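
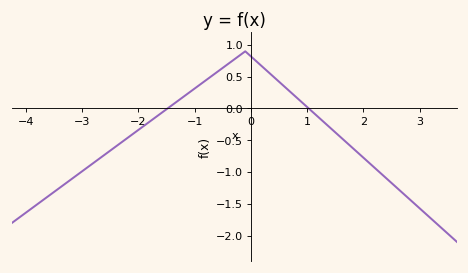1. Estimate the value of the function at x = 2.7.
-1.33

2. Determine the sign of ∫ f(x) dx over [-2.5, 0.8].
positive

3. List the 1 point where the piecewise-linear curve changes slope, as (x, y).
(-0.1, 0.9)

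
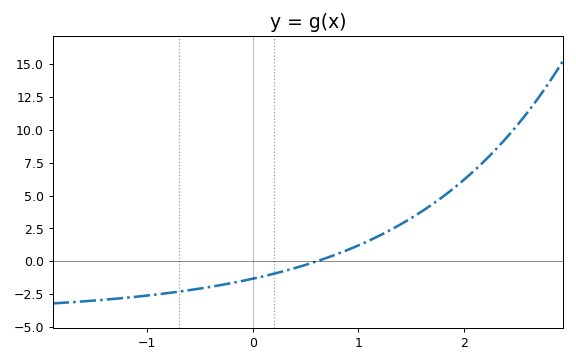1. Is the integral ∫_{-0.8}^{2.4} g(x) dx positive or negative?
positive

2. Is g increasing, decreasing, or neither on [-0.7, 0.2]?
increasing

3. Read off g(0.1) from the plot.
-1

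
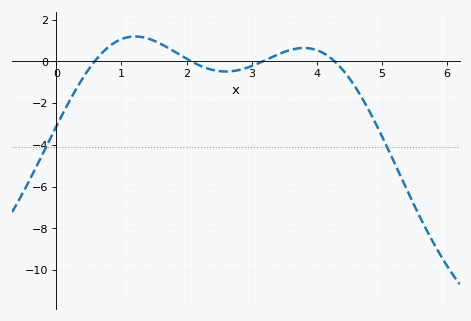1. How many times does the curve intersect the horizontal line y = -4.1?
2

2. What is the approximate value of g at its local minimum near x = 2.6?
-0.4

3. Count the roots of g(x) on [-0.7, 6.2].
4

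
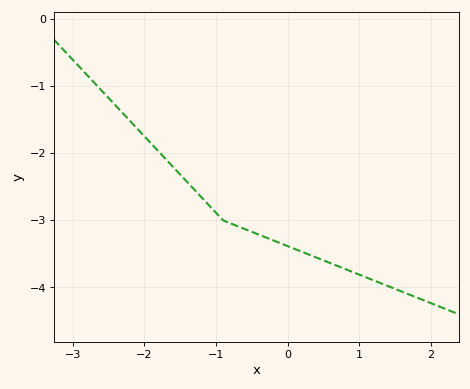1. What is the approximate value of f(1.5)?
-4.02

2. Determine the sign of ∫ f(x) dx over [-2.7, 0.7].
negative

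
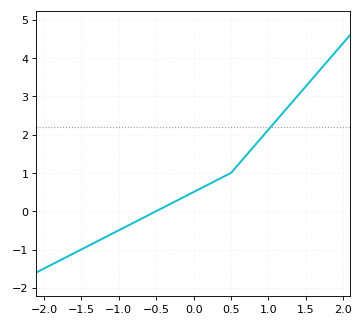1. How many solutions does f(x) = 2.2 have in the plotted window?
1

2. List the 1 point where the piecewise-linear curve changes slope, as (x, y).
(0.5, 1)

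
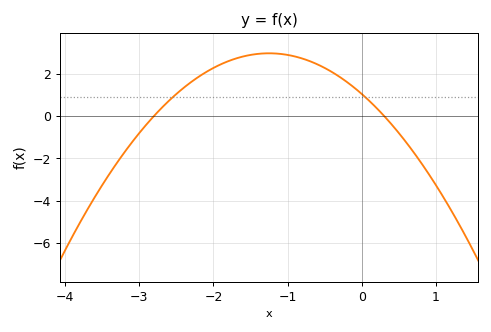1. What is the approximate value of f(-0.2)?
1.6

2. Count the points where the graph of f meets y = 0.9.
2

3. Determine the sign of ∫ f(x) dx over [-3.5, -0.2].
positive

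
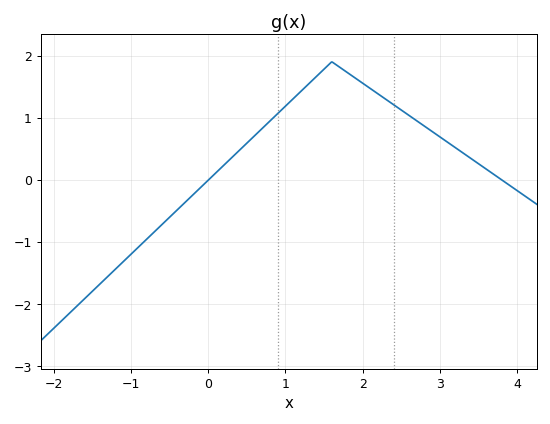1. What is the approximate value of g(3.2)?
0.514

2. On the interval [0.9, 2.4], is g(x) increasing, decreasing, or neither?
neither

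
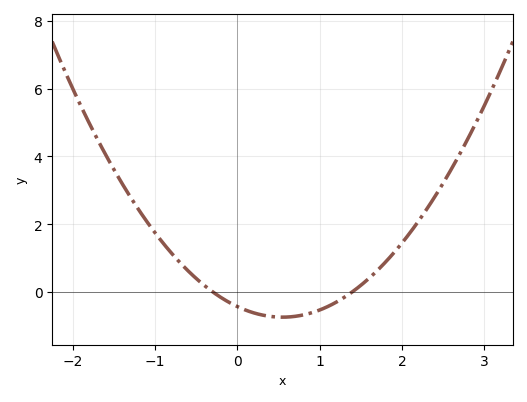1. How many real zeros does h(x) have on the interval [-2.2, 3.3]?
2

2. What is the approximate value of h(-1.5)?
3.62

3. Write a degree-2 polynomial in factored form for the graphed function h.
y = 1.04(x + 0.3)(x - 1.4)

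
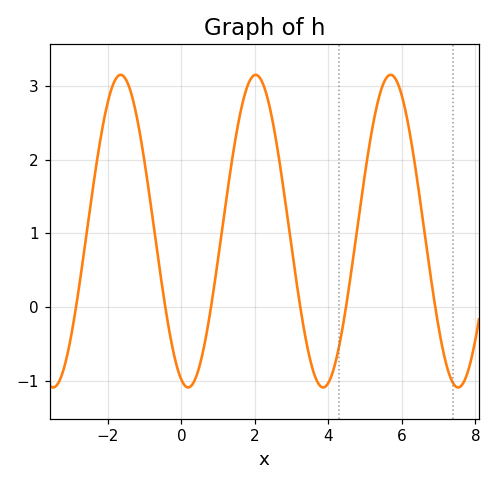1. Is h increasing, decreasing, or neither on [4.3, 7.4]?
neither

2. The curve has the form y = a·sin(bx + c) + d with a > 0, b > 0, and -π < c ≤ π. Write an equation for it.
y = 2.12sin(1.71x - 1.88) + 1.03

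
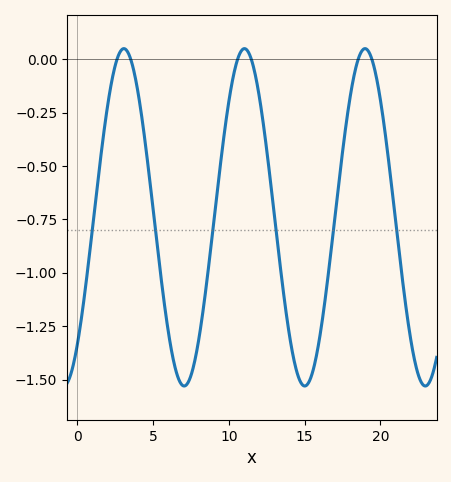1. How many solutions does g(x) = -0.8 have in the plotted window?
6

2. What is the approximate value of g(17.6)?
-0.38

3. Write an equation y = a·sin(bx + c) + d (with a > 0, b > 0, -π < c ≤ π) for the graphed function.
y = 0.79sin(0.79x - 0.86) - 0.74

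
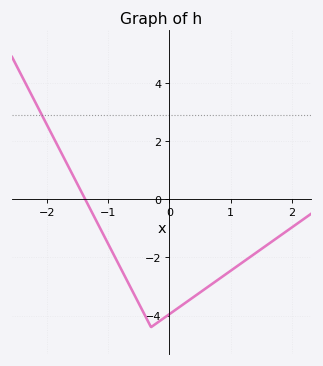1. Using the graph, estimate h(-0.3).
-4.4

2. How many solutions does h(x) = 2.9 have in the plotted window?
1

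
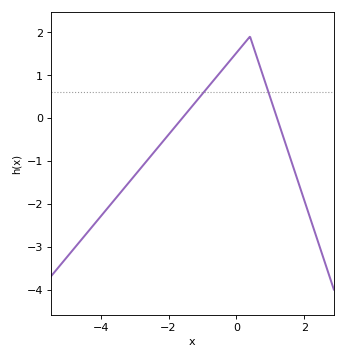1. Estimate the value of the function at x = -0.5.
1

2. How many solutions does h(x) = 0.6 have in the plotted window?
2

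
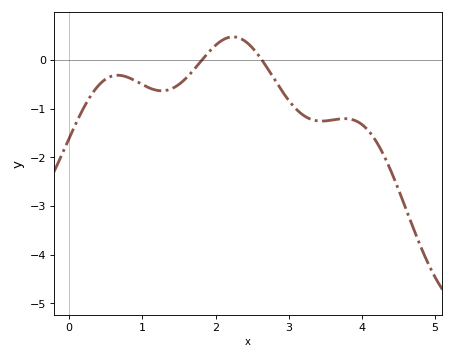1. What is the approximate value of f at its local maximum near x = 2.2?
0.475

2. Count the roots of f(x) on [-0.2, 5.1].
2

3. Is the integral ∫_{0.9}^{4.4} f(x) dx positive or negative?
negative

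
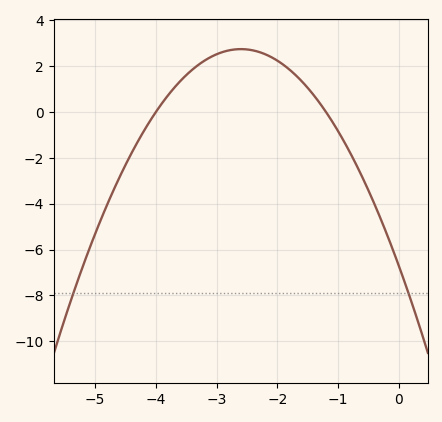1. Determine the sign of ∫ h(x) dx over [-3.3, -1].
positive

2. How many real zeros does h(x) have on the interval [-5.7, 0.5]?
2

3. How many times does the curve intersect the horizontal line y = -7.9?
2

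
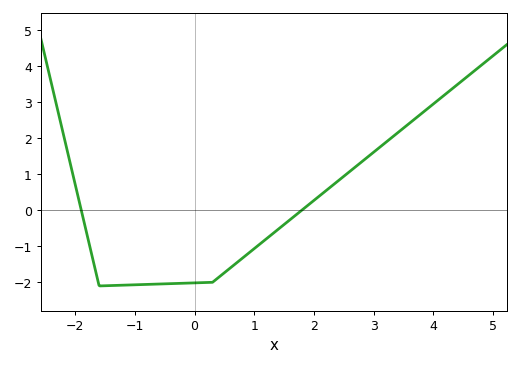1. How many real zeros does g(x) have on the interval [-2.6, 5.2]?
2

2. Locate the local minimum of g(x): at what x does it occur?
-1.6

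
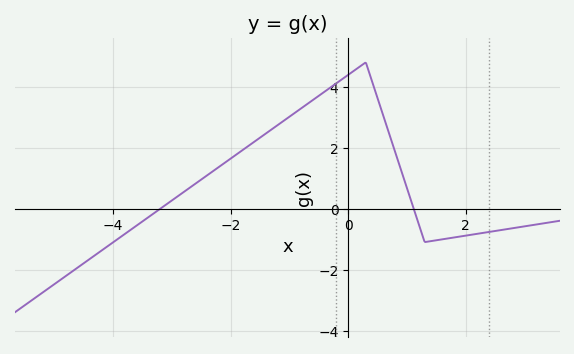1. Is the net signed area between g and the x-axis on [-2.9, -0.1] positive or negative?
positive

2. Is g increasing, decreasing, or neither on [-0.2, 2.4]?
neither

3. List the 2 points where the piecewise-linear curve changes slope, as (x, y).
(0.3, 4.8); (1.3, -1.1)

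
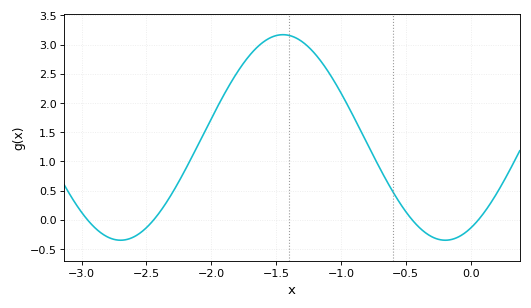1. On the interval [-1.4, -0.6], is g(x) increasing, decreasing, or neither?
decreasing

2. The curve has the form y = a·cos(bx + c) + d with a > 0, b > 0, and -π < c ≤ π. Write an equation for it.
y = 1.76cos(2.51x - 2.65) + 1.41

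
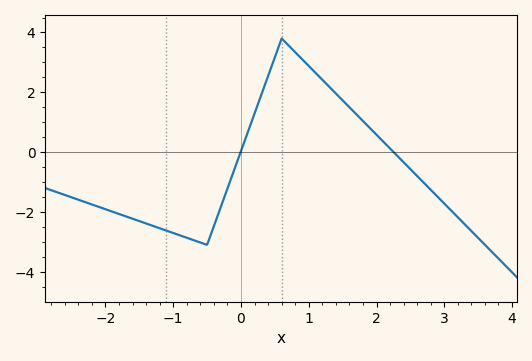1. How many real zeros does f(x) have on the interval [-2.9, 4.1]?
2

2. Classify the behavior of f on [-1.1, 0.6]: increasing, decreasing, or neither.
neither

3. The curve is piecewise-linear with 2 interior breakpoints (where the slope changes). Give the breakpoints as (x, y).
(-0.5, -3.1); (0.6, 3.8)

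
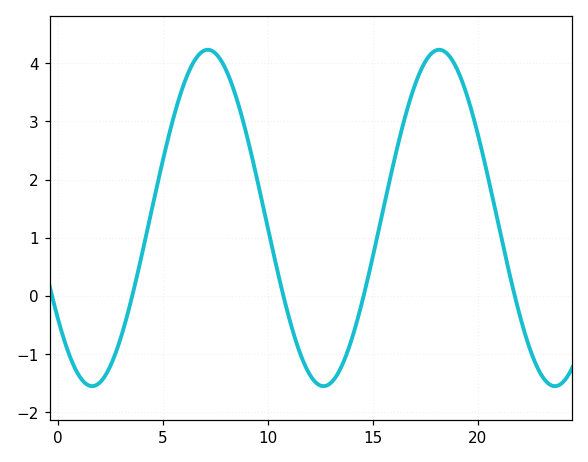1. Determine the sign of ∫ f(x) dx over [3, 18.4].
positive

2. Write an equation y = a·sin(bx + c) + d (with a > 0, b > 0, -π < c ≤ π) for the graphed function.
y = 2.89sin(0.57x - 2.5) + 1.34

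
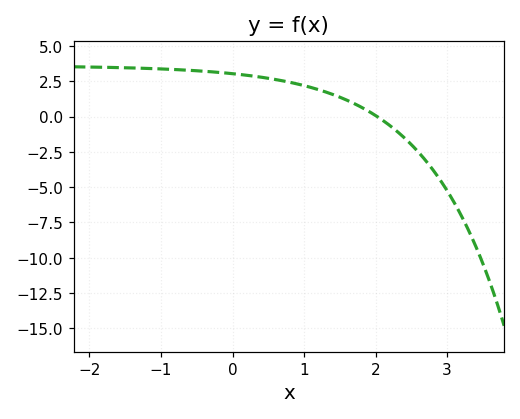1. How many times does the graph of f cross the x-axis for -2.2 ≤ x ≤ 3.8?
1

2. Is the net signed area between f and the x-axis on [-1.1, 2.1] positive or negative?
positive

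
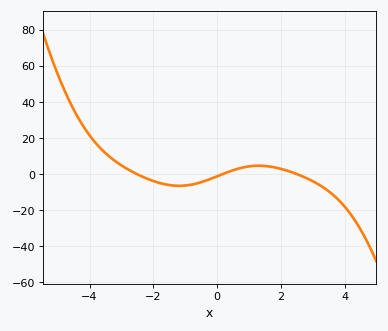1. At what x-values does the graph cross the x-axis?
-2.6, 0.2, 2.4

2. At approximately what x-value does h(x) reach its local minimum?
-1.2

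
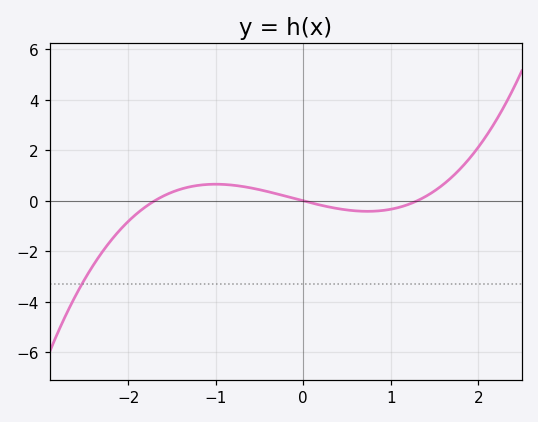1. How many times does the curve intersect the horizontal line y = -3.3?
1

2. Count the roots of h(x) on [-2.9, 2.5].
3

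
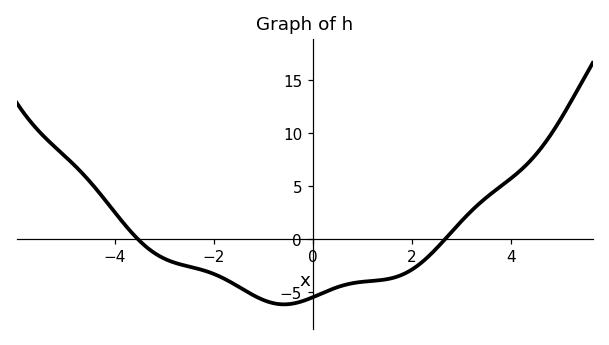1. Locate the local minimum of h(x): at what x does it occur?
-0.6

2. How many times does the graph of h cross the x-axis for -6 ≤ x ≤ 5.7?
2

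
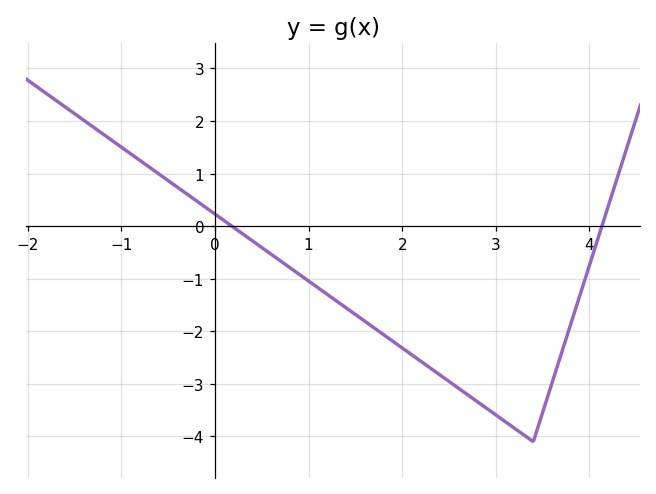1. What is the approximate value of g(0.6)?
-0.534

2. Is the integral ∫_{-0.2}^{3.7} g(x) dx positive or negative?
negative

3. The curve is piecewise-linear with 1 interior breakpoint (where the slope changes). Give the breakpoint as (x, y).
(3.4, -4.1)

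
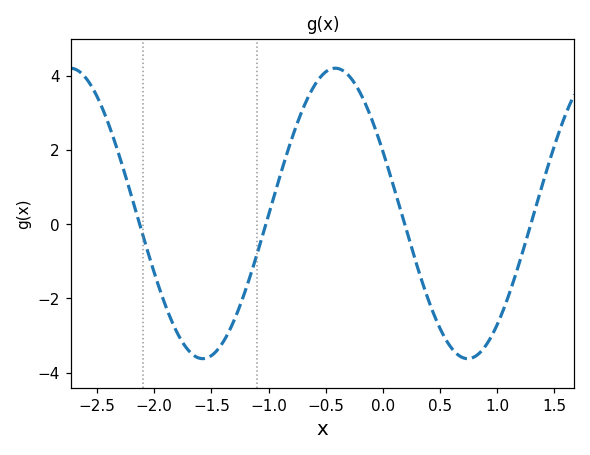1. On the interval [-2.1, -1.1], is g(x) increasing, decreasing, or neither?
neither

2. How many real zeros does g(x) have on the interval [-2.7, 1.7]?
4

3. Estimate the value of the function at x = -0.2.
3.6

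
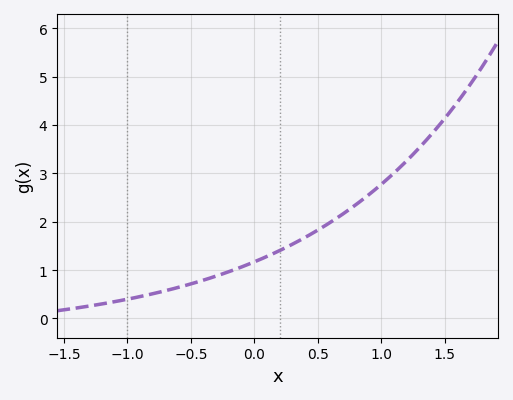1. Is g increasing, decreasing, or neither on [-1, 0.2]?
increasing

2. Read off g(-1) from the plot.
0.398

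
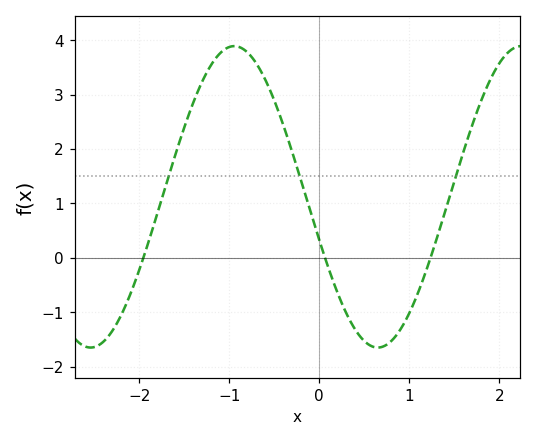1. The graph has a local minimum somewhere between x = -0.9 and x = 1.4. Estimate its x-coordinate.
0.6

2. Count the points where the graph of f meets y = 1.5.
3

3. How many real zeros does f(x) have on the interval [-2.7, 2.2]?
3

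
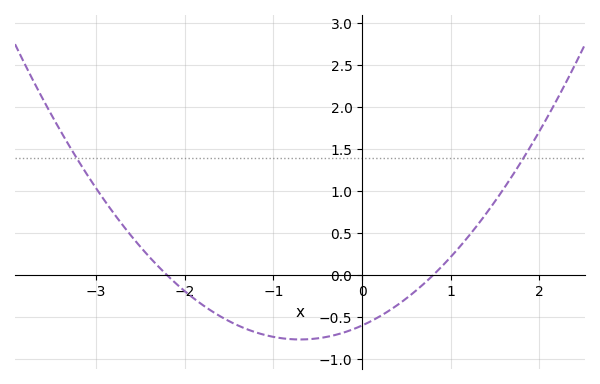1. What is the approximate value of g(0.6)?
-0.19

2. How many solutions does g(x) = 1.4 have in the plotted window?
2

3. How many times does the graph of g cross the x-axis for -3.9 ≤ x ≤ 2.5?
2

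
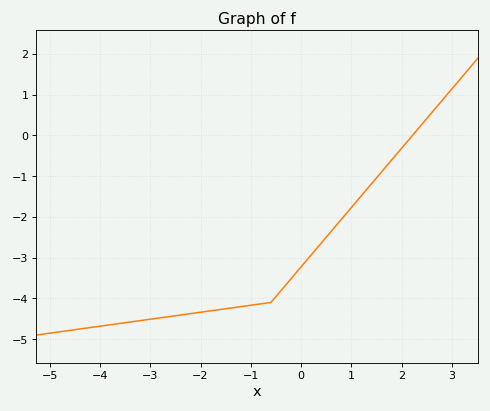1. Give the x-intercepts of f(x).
2.22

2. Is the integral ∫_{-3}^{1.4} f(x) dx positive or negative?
negative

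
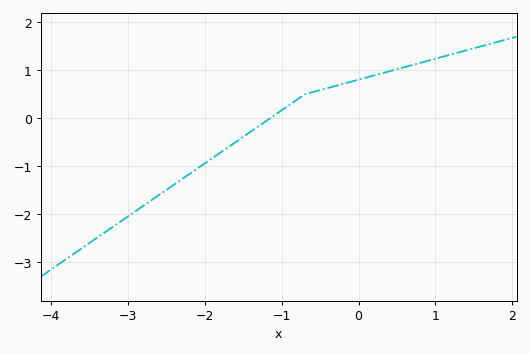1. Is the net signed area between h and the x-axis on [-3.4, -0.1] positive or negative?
negative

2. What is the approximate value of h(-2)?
-0.9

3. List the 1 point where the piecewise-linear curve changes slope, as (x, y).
(-0.7, 0.5)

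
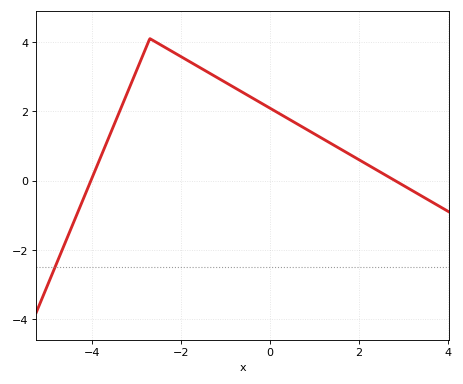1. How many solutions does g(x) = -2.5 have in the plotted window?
1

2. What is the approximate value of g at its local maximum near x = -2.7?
4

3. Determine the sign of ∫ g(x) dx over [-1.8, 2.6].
positive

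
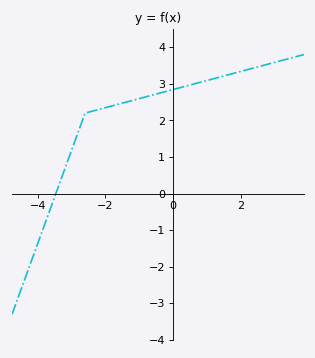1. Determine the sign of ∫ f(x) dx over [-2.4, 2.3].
positive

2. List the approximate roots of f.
-3.4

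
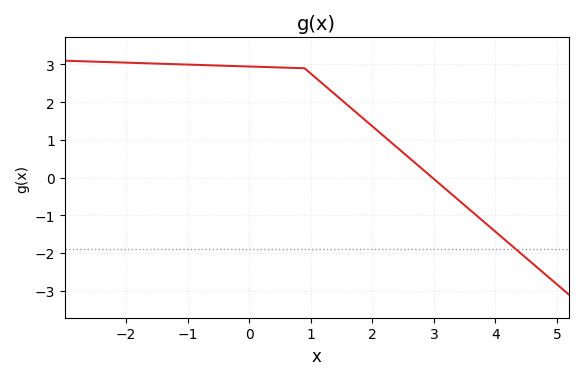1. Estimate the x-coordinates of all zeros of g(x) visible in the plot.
2.97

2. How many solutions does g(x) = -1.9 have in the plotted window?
1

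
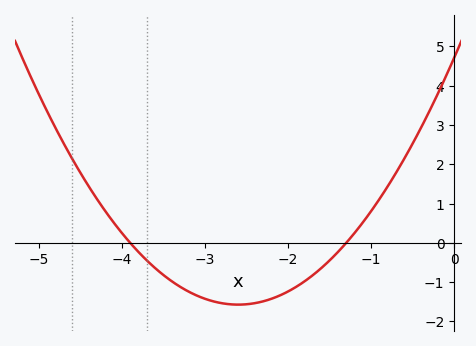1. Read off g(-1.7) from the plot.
-0.818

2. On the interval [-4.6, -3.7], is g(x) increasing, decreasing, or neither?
decreasing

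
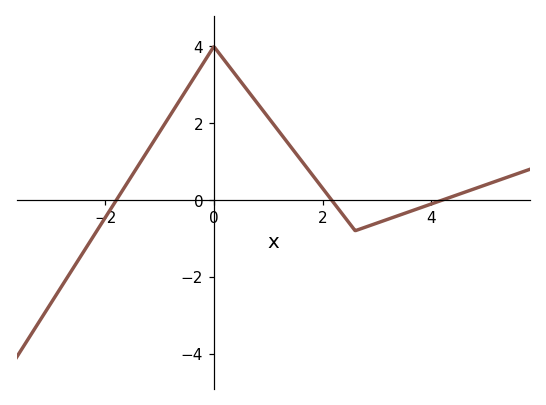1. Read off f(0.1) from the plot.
3.8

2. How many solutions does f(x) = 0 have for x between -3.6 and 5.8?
3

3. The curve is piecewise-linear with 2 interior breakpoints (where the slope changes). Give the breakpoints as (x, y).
(0, 4); (2.6, -0.8)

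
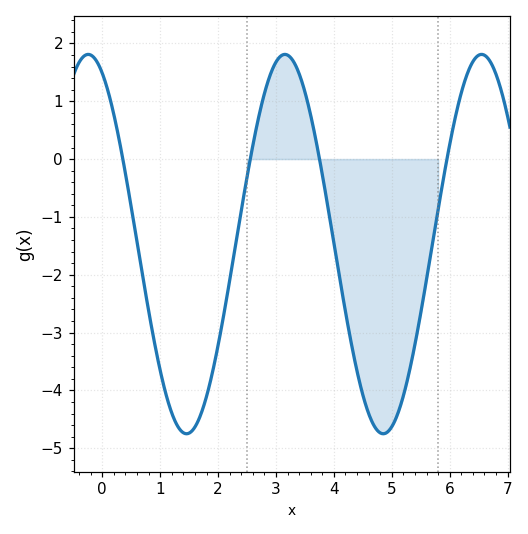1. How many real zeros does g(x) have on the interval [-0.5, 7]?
4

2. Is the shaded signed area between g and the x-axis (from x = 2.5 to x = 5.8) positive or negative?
negative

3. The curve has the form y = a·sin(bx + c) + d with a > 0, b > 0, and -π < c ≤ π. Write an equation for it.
y = 3.28sin(1.9x + 2) - 1.47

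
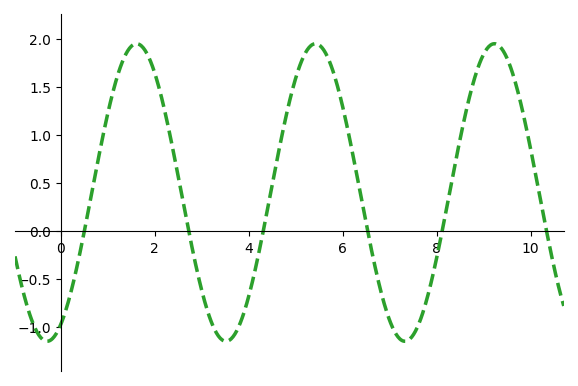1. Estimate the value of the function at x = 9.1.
1.92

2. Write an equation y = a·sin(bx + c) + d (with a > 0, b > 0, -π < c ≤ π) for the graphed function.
y = 1.55sin(1.65x - 1.09) + 0.4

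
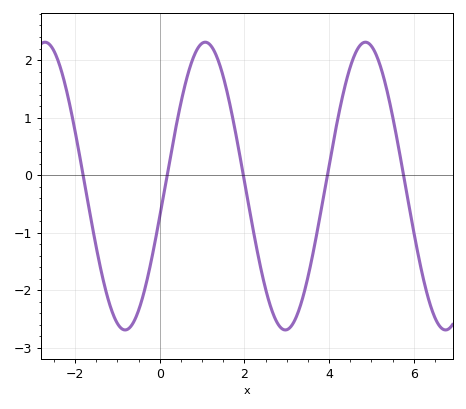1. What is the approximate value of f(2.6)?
-2.2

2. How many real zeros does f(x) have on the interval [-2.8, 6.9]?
5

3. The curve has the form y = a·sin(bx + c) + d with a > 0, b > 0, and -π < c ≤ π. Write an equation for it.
y = 2.5sin(1.7x - 0.21) - 0.19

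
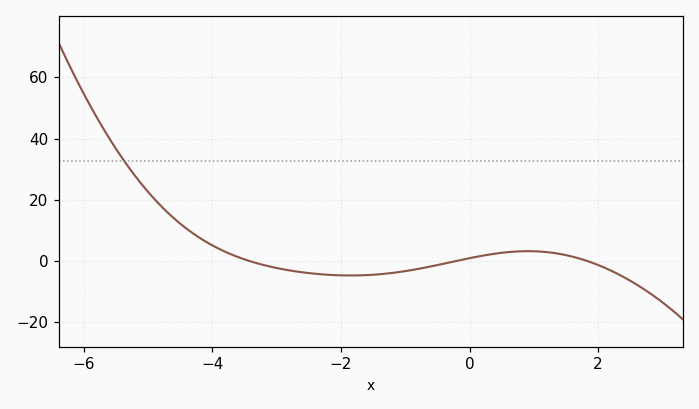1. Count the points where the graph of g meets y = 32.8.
1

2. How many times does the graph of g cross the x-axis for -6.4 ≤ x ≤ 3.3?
3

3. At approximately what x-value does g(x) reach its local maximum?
1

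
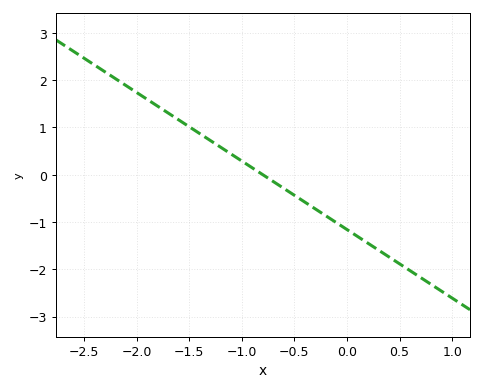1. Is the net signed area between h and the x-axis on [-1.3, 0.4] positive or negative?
negative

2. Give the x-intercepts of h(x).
-0.8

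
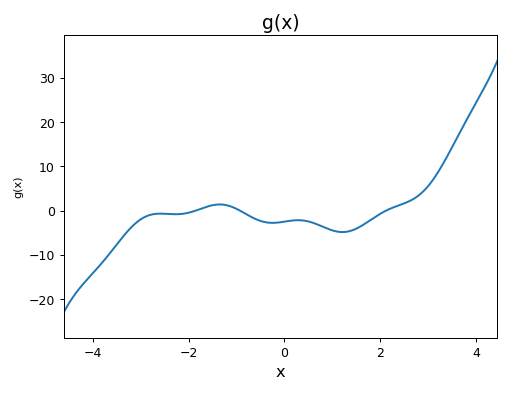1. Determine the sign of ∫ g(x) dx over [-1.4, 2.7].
negative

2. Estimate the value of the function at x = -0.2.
-2.76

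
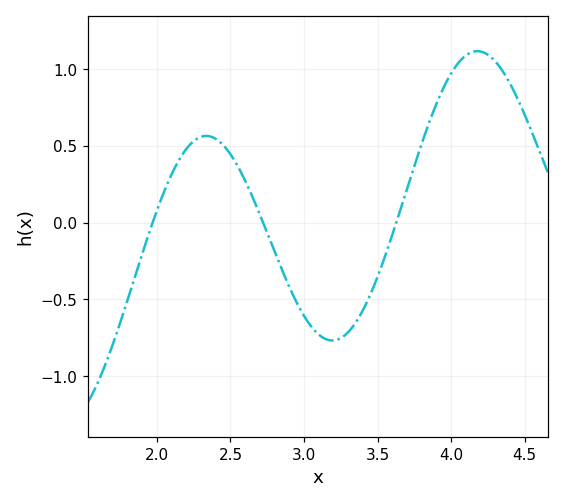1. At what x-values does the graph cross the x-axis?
1.97, 2.72, 3.63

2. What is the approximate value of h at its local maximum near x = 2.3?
0.566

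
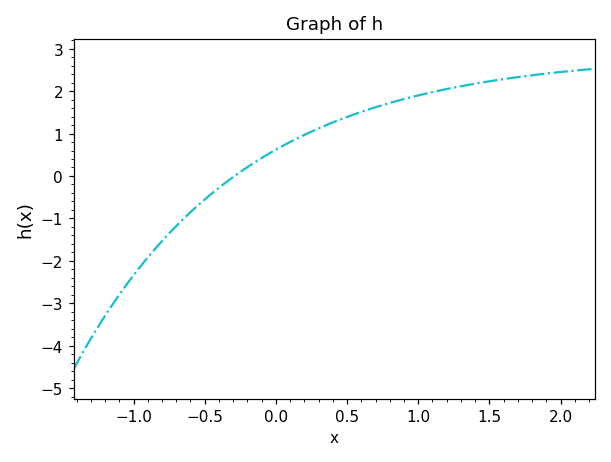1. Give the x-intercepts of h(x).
-0.3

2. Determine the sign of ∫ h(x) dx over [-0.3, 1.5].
positive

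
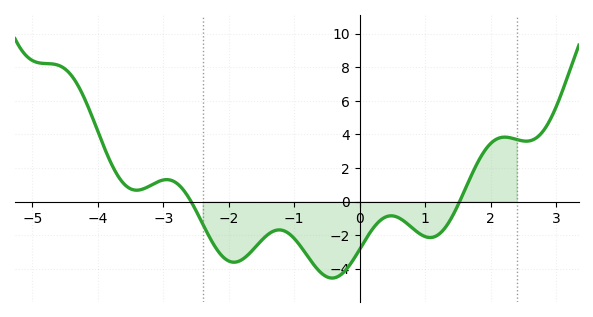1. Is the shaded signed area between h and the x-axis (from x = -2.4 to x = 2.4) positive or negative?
negative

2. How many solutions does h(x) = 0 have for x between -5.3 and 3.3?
2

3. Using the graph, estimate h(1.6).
0.6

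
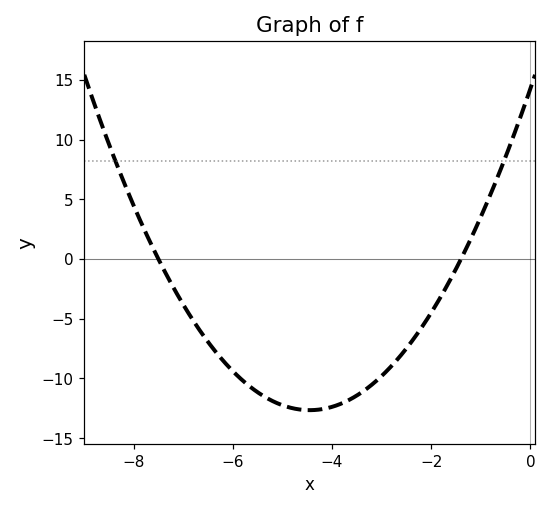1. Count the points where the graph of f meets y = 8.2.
2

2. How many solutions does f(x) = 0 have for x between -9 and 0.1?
2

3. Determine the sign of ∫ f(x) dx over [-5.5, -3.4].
negative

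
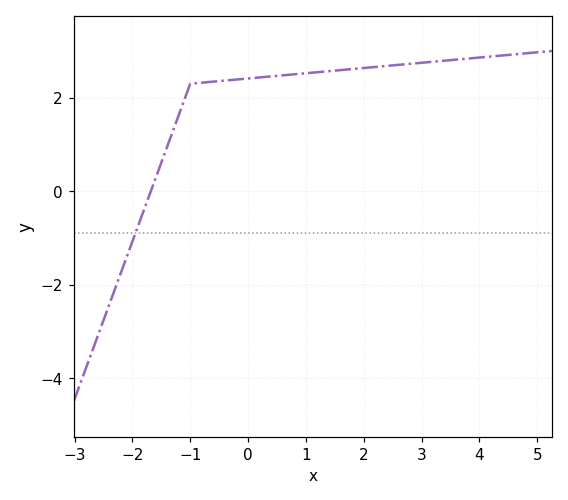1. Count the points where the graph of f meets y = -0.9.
1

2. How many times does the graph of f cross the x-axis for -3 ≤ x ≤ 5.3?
1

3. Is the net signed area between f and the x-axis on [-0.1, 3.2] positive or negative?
positive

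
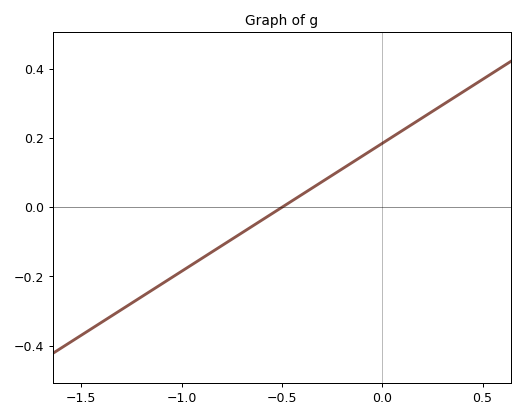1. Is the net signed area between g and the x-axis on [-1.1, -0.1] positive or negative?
negative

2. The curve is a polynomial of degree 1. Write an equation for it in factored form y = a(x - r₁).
y = 0.37(x + 0.5)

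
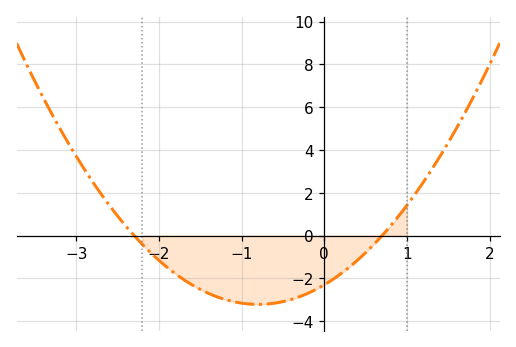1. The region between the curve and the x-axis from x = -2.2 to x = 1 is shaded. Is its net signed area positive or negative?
negative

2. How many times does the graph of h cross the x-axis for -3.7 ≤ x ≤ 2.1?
2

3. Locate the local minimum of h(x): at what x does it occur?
-0.8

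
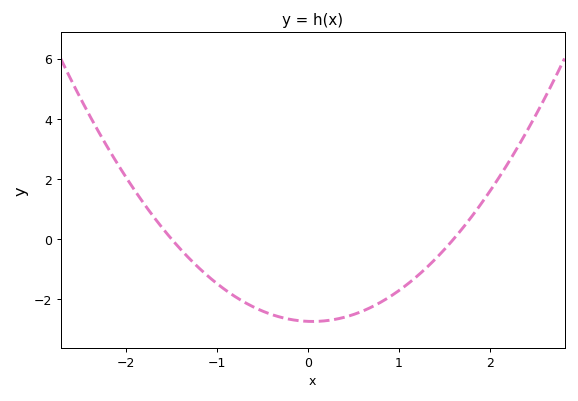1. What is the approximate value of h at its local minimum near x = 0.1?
-2.74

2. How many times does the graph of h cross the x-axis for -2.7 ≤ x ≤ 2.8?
2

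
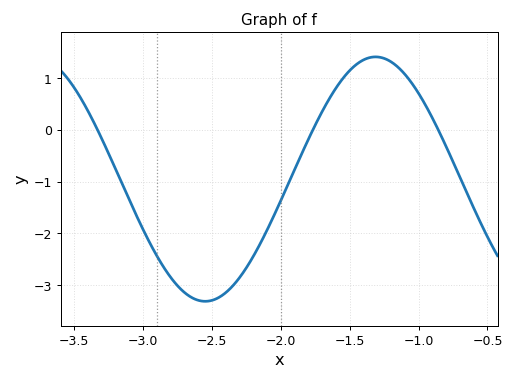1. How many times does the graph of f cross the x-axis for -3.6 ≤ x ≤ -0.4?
3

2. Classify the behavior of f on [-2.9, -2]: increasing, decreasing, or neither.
neither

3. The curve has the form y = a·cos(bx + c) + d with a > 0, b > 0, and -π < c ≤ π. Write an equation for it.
y = 2.36cos(2.54x - 2.95) - 0.95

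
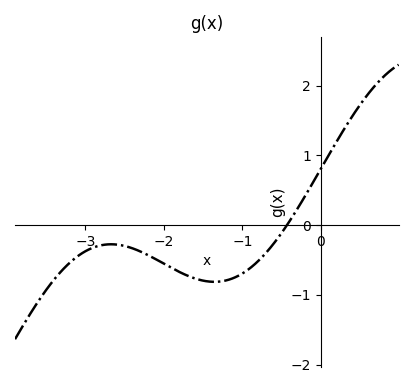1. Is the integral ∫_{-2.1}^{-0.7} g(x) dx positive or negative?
negative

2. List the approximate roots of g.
-0.43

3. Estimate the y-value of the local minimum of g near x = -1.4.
-0.814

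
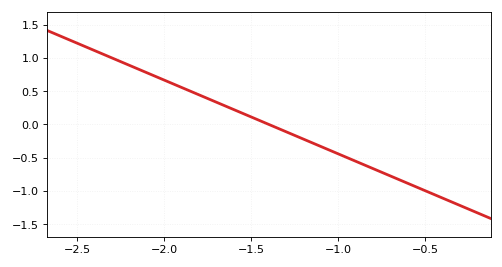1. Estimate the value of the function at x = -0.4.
-1.11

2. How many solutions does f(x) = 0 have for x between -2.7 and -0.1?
1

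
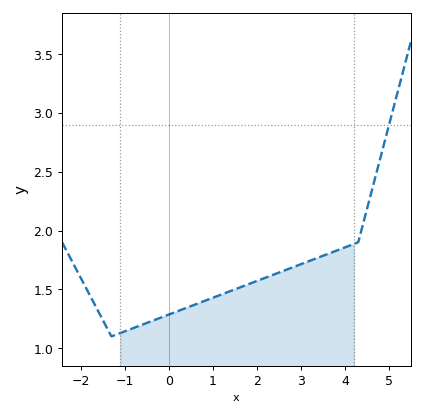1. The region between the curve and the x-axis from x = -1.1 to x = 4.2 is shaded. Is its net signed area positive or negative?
positive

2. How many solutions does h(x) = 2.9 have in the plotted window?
1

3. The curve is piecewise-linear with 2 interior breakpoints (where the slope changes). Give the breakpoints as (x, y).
(-1.3, 1.1); (4.3, 1.9)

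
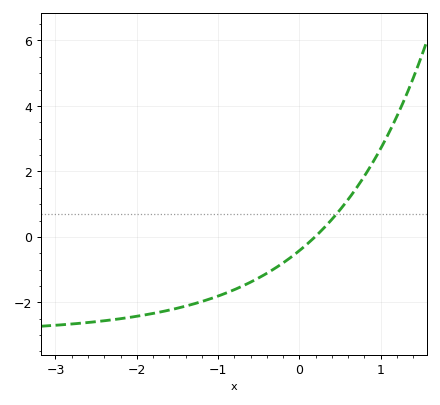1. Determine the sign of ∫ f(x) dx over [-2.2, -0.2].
negative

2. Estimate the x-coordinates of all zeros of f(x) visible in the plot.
0.192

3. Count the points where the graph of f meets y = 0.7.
1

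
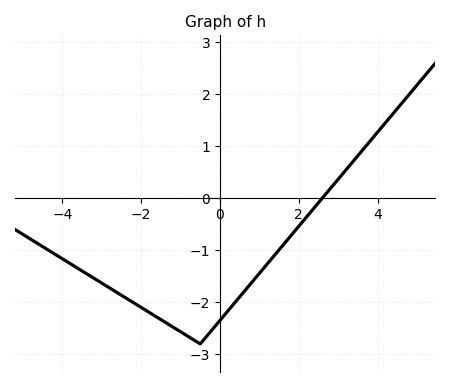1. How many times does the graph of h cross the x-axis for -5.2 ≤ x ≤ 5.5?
1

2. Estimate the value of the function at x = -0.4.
-2.71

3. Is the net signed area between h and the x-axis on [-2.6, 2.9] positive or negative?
negative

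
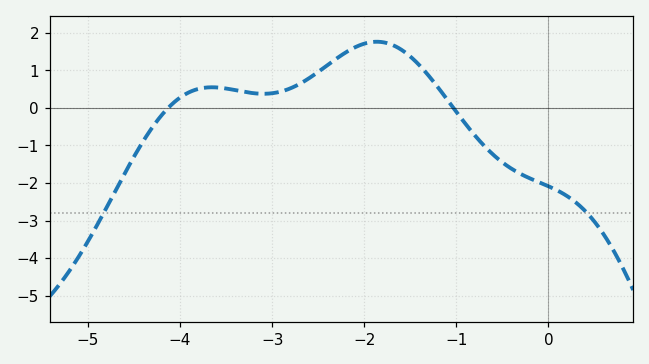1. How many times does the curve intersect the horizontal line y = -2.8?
2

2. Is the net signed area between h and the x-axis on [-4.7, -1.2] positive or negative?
positive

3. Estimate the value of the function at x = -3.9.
0.4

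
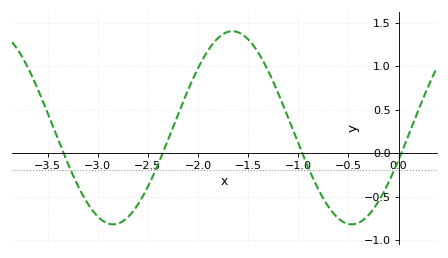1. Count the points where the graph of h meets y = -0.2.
4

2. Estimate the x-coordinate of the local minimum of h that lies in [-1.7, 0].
-0.467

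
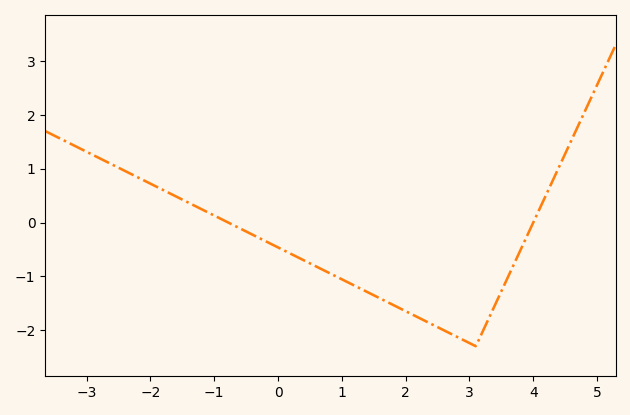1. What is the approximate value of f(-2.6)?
1.1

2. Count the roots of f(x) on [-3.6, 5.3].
2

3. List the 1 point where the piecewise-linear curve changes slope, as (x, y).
(3.1, -2.3)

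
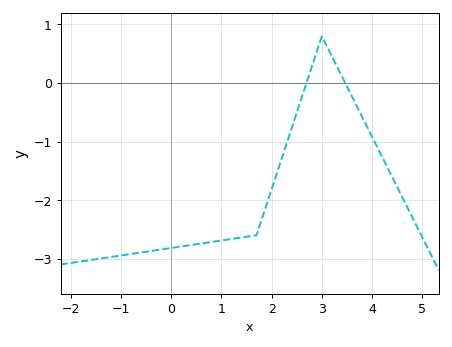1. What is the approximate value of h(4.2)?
-1.3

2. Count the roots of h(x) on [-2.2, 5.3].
2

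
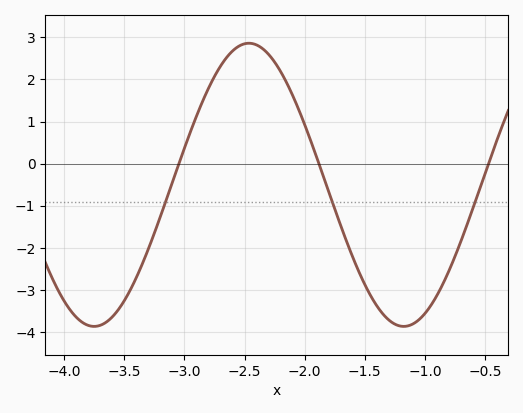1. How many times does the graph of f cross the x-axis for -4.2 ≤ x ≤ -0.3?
3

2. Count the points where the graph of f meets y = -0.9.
3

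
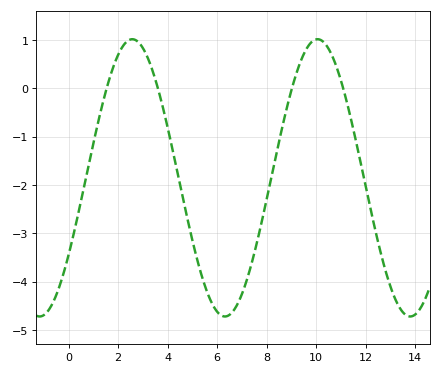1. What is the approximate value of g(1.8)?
0.4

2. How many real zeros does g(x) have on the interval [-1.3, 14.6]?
4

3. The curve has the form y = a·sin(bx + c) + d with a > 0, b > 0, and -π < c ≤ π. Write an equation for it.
y = 2.87sin(0.84x - 0.59) - 1.85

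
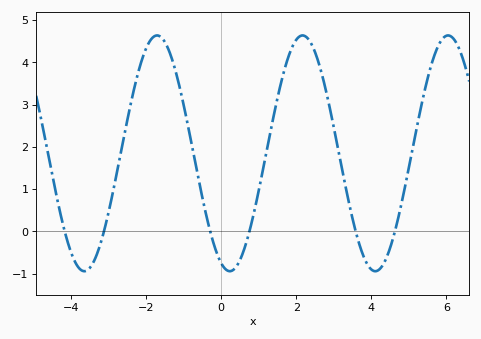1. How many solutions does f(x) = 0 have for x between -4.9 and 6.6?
6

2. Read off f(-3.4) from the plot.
-0.714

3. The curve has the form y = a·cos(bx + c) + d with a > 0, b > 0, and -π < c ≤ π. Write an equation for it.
y = 2.79cos(1.62x + 2.77) + 1.85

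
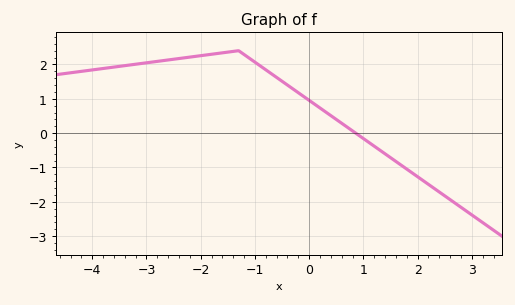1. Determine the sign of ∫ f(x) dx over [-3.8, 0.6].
positive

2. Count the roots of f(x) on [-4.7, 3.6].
1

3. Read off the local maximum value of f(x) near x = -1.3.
2.4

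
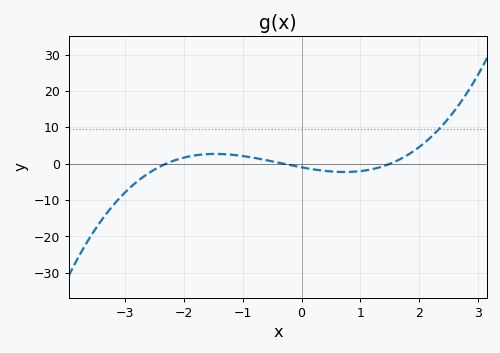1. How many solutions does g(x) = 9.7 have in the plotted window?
1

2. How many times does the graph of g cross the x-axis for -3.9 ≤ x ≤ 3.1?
3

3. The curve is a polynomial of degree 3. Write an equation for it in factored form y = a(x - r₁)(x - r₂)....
y = 0.94(x + 2.3)(x + 0.3)(x - 1.5)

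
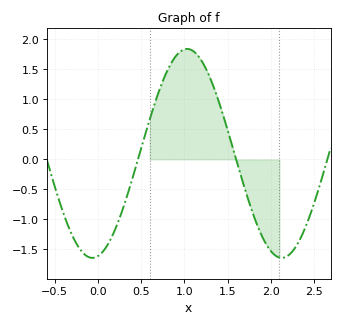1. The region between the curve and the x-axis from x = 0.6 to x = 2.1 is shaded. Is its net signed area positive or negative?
positive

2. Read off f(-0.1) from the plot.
-1.63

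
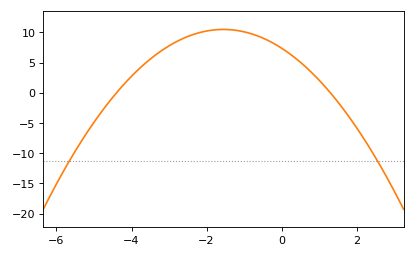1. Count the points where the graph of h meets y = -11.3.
2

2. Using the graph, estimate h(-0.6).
9.31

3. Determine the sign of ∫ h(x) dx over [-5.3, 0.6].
positive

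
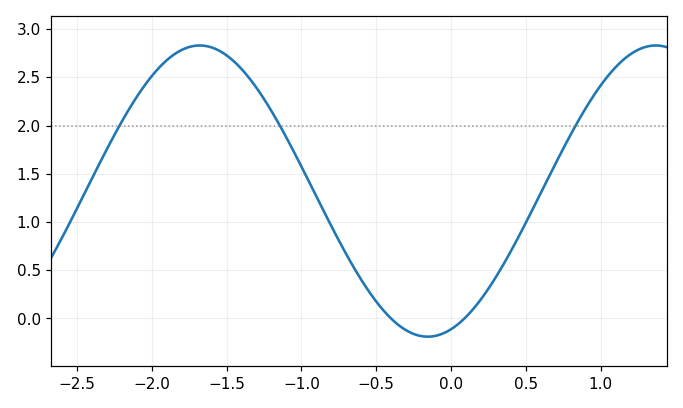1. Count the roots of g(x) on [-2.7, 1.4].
2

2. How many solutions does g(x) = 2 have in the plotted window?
3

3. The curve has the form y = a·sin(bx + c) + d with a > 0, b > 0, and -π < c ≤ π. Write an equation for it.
y = 1.51sin(2.06x - 1.25) + 1.32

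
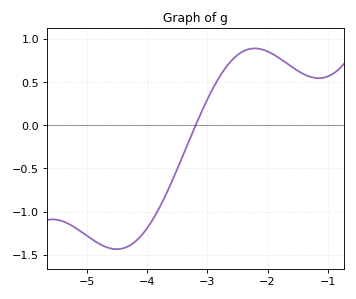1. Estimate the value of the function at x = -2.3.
0.886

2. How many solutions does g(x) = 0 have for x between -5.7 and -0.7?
1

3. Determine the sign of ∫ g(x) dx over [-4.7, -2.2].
negative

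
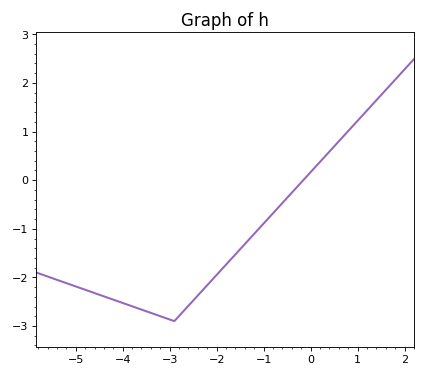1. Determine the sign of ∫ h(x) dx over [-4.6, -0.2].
negative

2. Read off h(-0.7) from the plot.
-0.6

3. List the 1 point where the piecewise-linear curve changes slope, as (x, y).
(-2.9, -2.9)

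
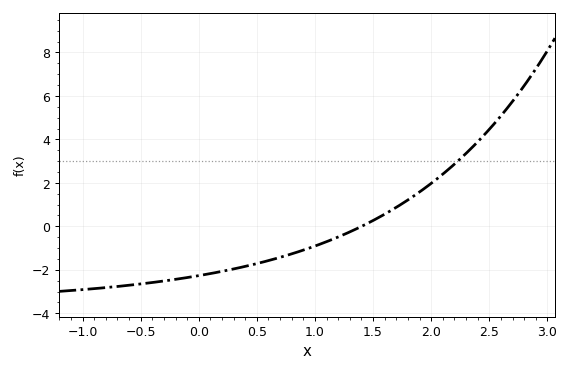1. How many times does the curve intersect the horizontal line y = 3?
1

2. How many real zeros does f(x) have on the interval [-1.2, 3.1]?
1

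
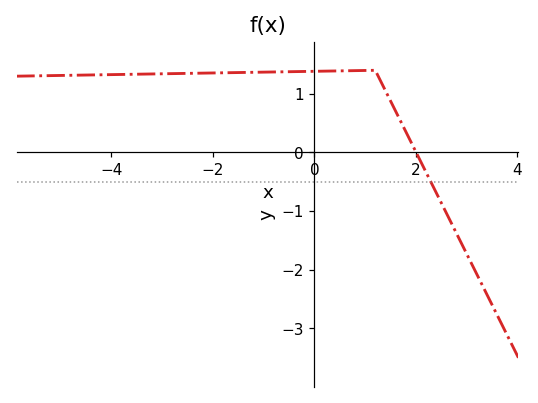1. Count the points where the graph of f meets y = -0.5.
1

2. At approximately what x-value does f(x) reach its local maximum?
1.2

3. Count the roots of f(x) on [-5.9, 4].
1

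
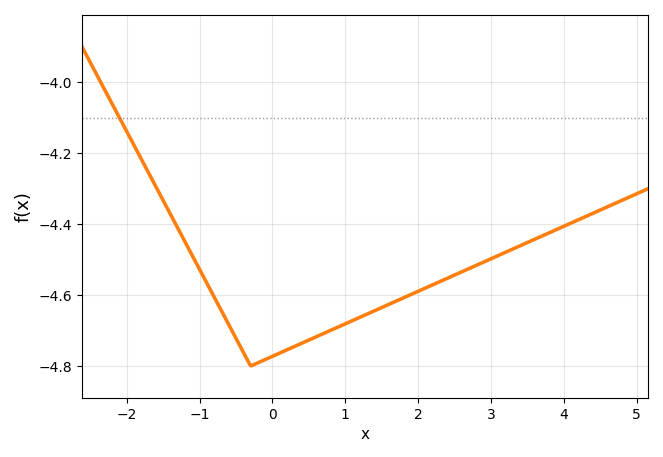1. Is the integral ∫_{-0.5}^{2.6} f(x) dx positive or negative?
negative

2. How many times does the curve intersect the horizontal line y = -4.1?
1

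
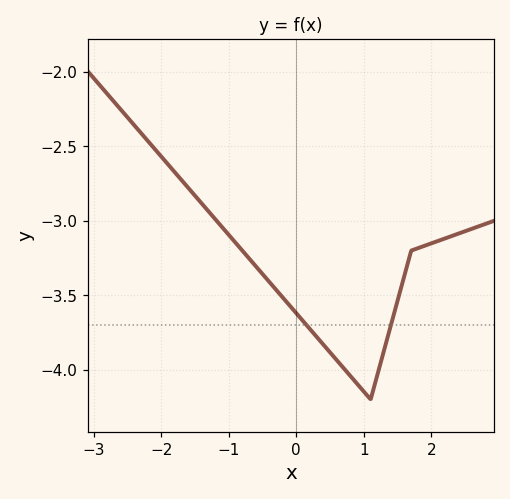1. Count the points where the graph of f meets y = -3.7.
2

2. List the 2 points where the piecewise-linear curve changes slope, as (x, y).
(1.1, -4.2); (1.7, -3.2)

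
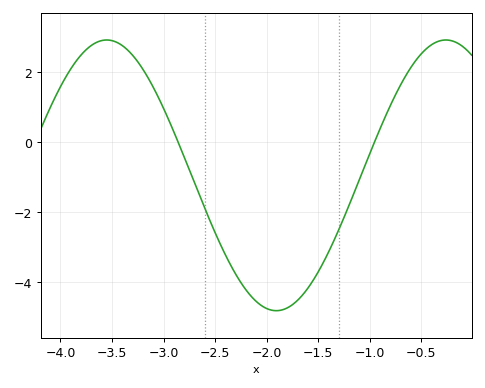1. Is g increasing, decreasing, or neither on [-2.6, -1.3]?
neither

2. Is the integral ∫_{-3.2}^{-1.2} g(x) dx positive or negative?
negative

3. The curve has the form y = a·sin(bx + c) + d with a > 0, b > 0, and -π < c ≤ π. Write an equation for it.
y = 3.87sin(1.9x + 2.1) - 0.95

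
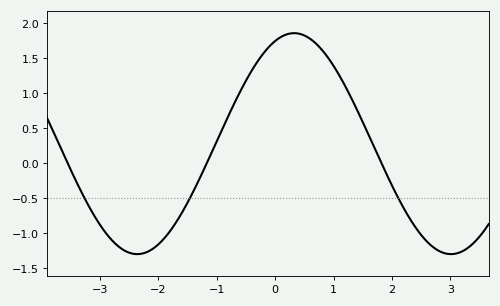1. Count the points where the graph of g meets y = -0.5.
3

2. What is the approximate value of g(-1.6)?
-0.716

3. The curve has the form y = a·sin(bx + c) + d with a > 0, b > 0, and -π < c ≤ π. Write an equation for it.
y = 1.58sin(1.17x + 1.19) + 0.28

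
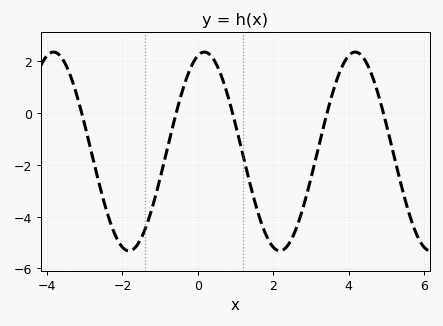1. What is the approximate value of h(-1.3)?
-4.07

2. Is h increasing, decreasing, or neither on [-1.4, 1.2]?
neither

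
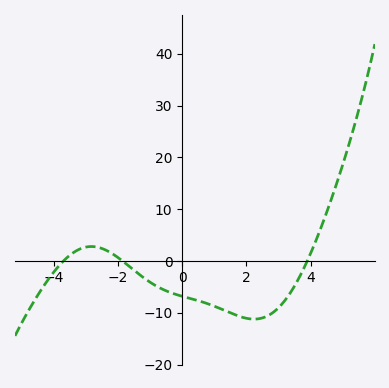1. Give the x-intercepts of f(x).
-3.6, -1.8, 3.8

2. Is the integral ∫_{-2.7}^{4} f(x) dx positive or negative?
negative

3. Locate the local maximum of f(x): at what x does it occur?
-2.8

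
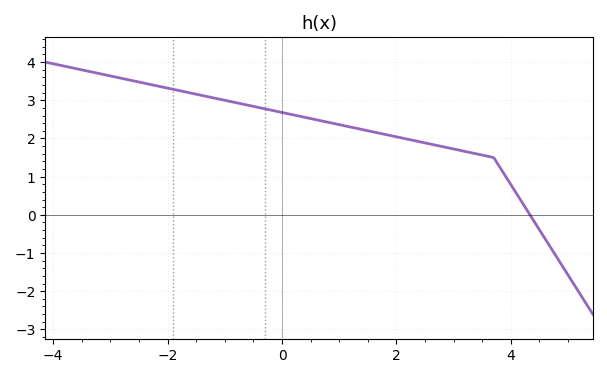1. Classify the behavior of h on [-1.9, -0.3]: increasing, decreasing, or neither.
decreasing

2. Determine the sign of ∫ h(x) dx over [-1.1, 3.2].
positive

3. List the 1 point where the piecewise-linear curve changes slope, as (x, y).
(3.7, 1.5)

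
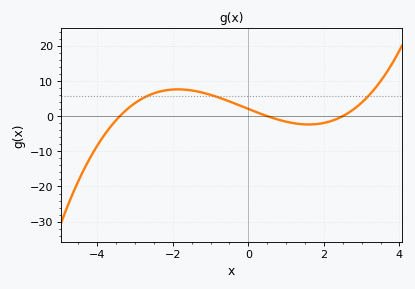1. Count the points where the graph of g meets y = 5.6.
3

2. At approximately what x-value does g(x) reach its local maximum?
-1.8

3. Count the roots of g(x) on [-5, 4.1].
3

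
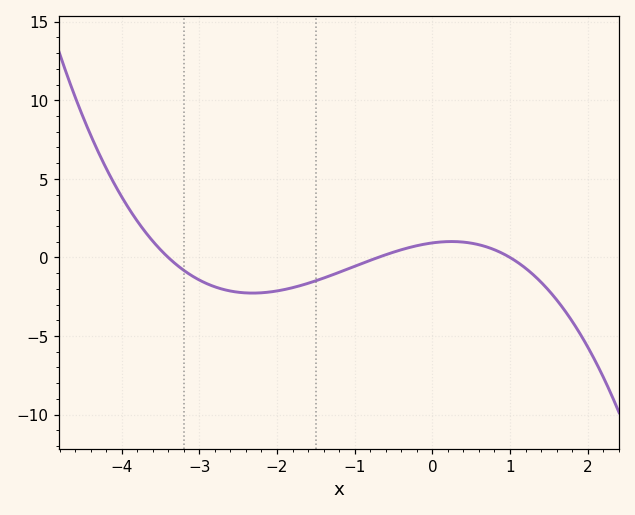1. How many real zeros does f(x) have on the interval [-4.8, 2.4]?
3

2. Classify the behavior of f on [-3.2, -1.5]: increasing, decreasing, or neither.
neither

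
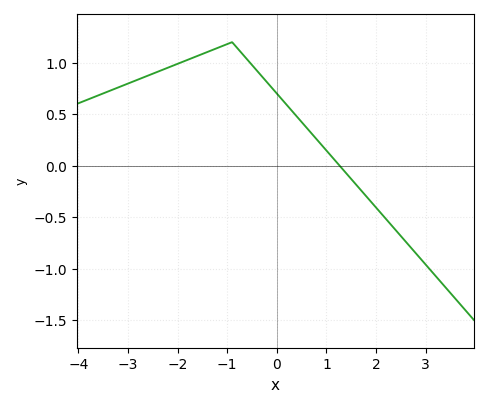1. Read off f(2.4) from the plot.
-0.629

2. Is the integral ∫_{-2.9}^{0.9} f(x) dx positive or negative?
positive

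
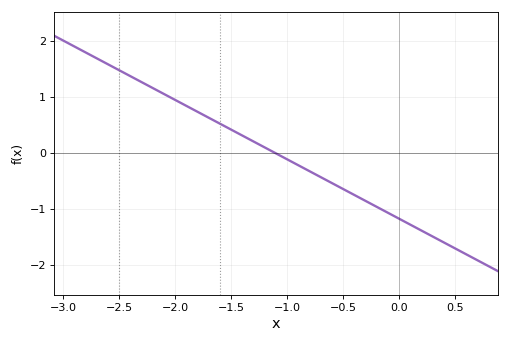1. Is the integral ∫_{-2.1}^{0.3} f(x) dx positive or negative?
negative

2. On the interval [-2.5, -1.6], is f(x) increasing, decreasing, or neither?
decreasing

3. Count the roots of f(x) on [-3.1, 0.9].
1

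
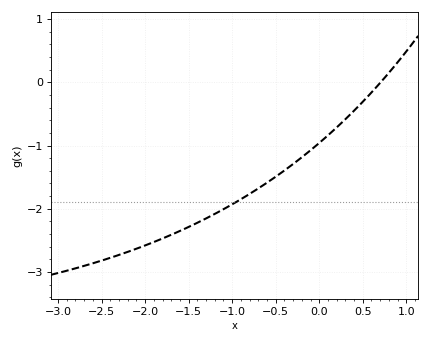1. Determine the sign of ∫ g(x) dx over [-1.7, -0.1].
negative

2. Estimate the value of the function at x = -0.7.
-1.68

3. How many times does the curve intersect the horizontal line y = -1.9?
1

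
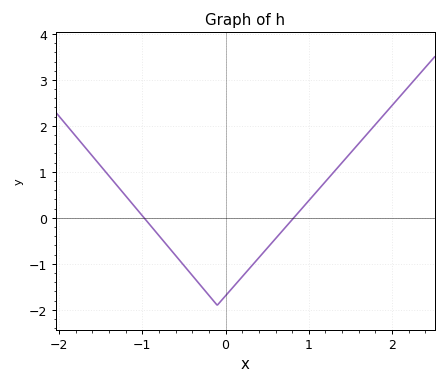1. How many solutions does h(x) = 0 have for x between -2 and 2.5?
2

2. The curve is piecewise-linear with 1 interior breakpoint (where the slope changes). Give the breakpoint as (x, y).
(-0.1, -1.9)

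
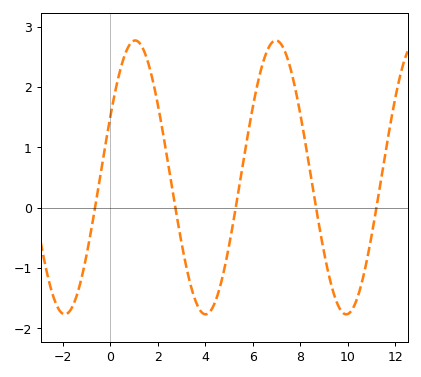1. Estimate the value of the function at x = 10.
-1.77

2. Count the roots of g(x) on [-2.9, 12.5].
5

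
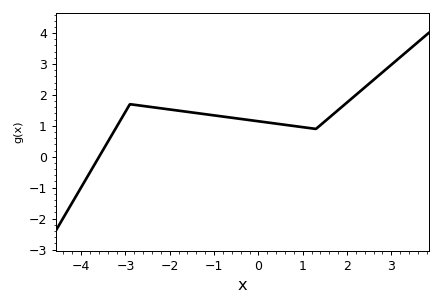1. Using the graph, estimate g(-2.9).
1.7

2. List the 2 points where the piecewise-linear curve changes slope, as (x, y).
(-2.9, 1.7); (1.3, 0.9)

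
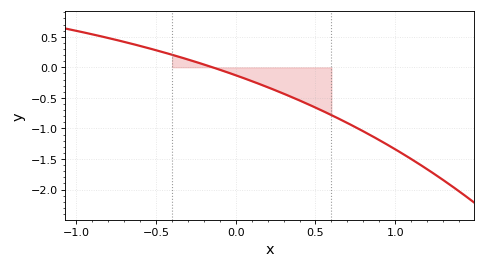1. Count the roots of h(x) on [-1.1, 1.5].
1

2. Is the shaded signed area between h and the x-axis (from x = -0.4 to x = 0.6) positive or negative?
negative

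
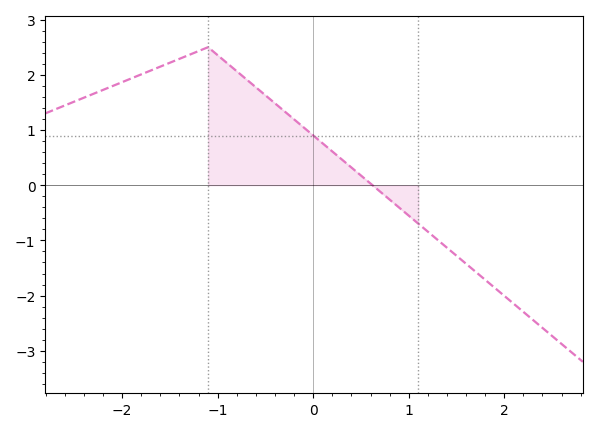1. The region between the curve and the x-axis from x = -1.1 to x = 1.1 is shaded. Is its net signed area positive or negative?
positive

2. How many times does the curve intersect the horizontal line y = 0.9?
1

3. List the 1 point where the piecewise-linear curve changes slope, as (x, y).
(-1.1, 2.5)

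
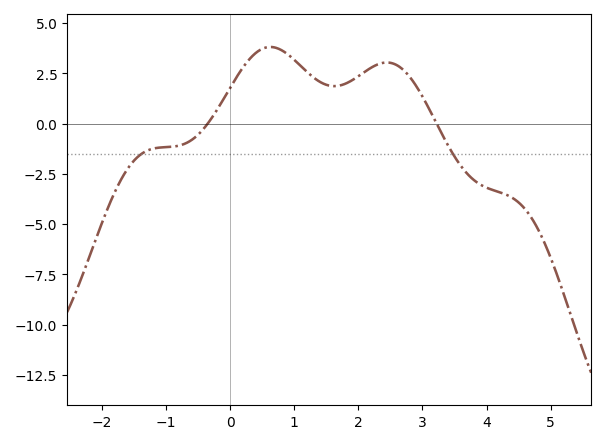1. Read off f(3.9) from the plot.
-3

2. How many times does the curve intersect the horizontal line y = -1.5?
2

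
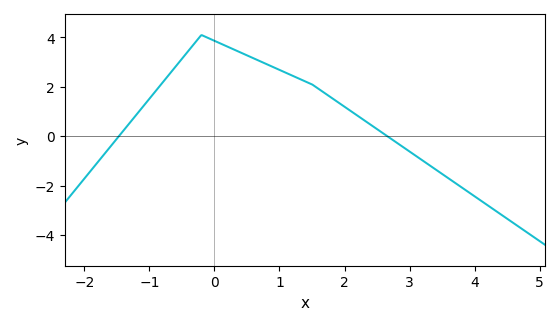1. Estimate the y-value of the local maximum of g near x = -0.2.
4.1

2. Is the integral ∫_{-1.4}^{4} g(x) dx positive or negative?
positive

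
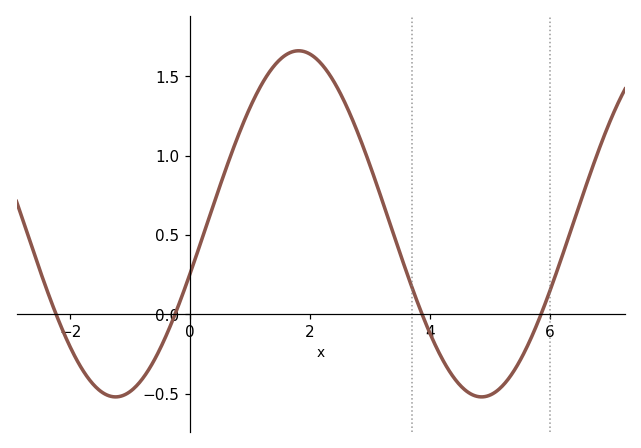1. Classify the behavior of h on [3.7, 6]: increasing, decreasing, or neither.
neither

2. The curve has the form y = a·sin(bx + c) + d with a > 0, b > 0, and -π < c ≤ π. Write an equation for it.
y = 1.09sin(1.03x - 0.292) + 0.57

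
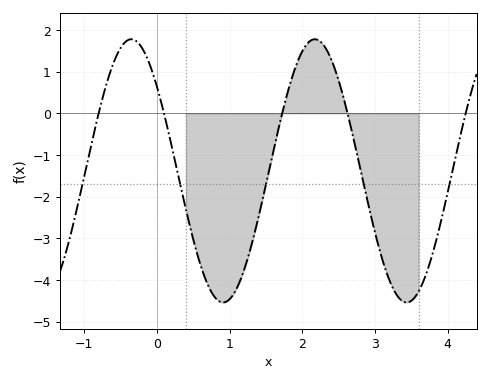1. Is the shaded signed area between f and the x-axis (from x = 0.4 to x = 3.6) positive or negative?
negative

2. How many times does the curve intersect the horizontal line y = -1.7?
5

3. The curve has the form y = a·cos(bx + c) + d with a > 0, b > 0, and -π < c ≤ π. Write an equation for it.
y = 3.16cos(2.5x + 0.87) - 1.38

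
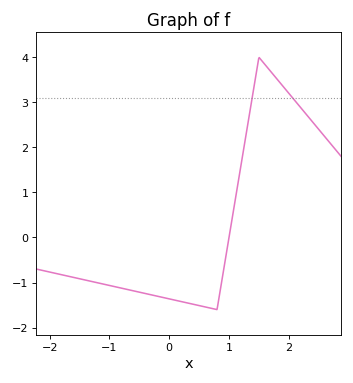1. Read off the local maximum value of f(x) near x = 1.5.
4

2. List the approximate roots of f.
1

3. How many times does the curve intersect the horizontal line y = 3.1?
2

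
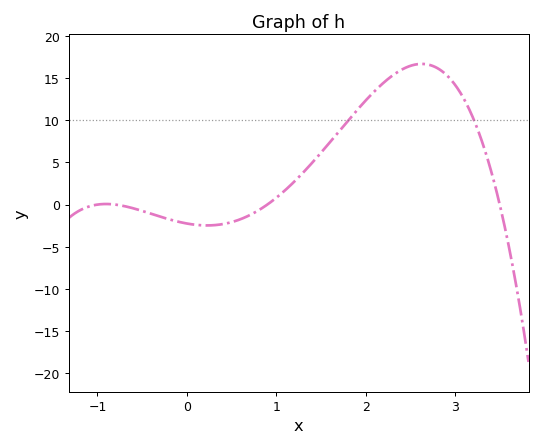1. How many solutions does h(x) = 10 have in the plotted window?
2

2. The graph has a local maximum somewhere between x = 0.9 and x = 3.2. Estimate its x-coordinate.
2.63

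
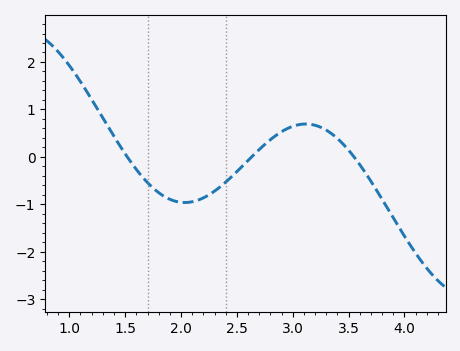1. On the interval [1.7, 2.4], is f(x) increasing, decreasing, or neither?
neither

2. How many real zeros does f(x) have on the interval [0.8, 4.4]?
3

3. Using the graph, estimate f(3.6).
-0.2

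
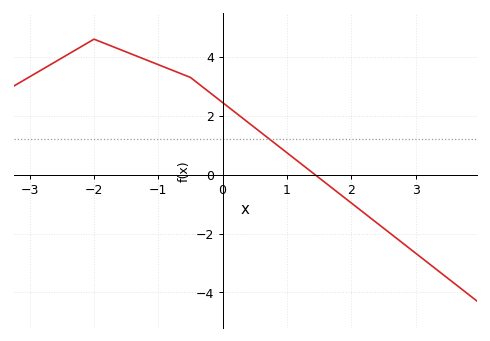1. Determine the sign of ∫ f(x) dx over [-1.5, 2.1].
positive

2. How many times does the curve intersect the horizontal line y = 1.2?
1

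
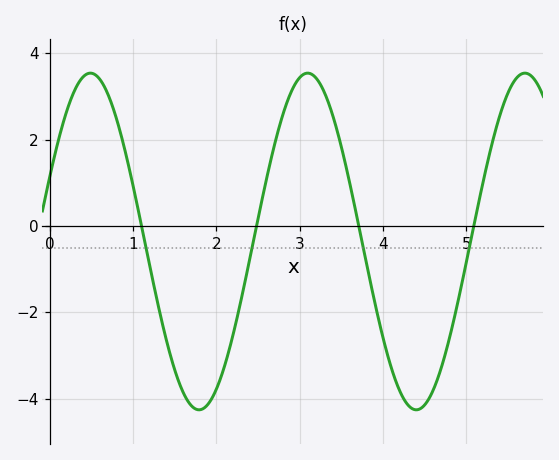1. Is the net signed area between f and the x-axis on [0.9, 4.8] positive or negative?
negative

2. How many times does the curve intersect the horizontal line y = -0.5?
4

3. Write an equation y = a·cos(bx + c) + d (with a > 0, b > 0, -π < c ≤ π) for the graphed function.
y = 3.9cos(2.41x - 1.18) - 0.36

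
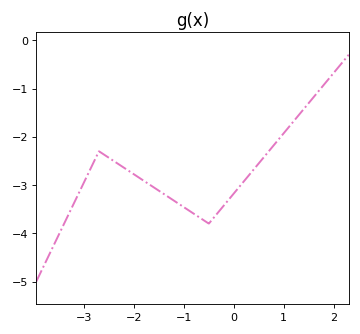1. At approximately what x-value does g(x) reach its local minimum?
-0.5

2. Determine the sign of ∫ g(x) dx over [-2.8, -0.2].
negative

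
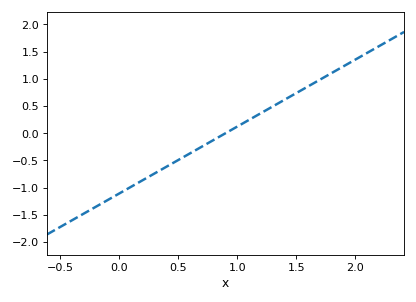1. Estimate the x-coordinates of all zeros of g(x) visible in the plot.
0.9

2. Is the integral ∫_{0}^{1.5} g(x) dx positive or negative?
negative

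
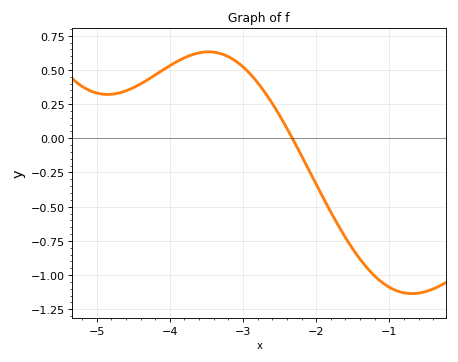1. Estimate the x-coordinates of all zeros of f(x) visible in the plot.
-2.33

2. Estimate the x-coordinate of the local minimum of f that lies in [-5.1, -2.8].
-4.85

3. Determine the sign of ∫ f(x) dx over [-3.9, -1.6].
positive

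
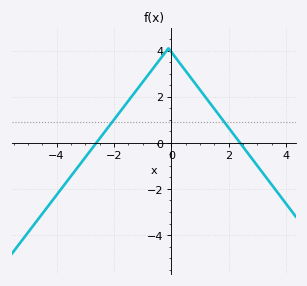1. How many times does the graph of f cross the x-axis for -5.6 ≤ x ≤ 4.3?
2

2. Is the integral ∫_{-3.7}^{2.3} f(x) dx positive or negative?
positive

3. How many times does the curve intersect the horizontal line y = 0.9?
2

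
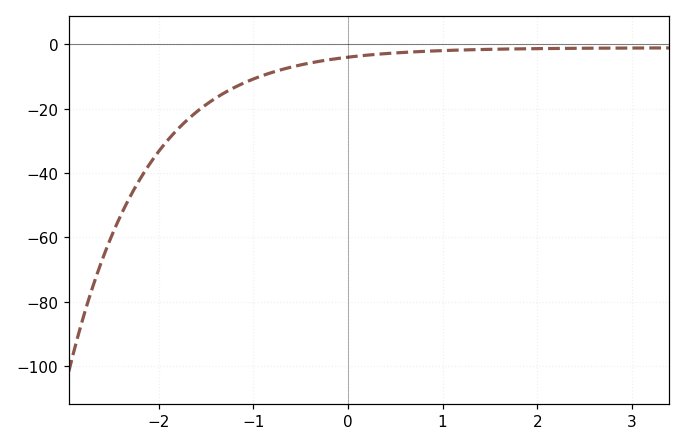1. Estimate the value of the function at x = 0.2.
-3.36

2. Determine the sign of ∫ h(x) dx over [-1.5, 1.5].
negative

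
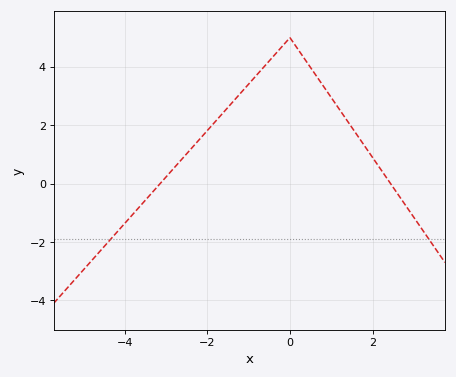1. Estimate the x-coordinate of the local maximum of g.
0.001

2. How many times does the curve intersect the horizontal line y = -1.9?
2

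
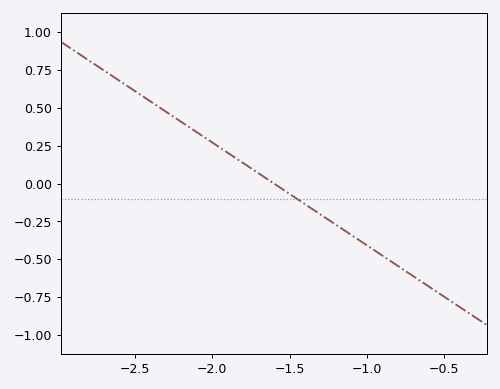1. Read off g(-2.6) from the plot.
0.68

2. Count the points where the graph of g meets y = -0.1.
1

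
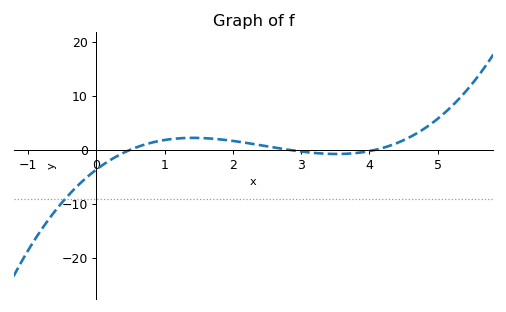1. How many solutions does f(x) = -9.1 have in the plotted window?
1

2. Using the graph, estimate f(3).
-0.352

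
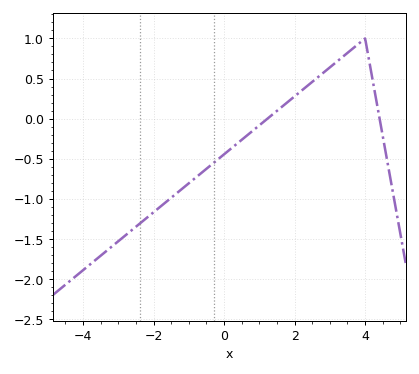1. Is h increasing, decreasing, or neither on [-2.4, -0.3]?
increasing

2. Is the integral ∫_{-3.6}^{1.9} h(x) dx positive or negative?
negative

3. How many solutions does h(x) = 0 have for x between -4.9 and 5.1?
2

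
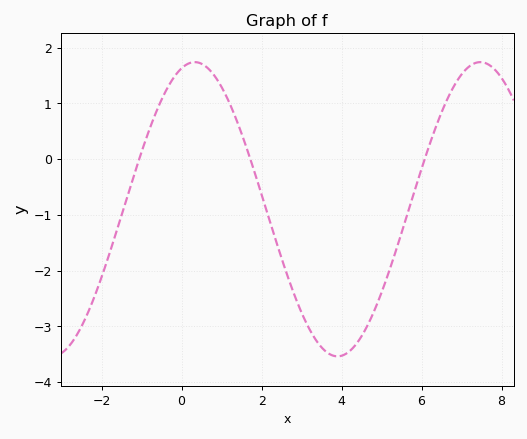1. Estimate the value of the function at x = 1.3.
0.833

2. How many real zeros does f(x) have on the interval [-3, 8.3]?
3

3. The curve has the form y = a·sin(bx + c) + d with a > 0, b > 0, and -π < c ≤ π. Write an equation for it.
y = 2.64sin(0.88x + 1.28) - 0.9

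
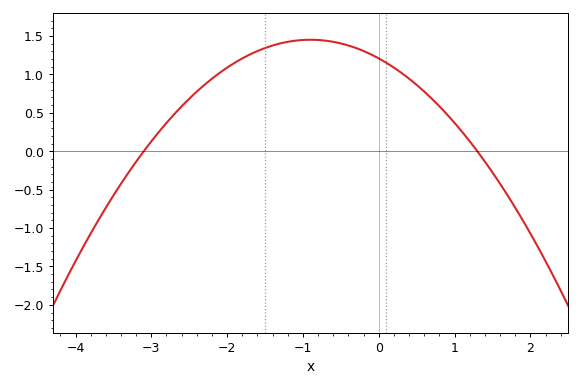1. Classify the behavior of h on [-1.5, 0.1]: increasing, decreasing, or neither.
neither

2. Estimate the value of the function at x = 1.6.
-0.4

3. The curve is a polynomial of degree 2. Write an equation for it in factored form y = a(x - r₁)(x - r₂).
y = -0.3(x + 3.1)(x - 1.3)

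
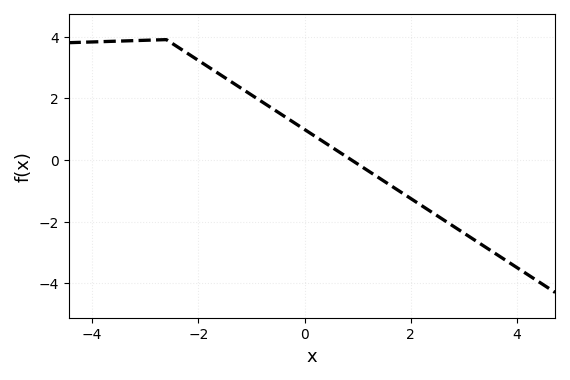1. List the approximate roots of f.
0.881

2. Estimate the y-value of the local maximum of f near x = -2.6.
3.9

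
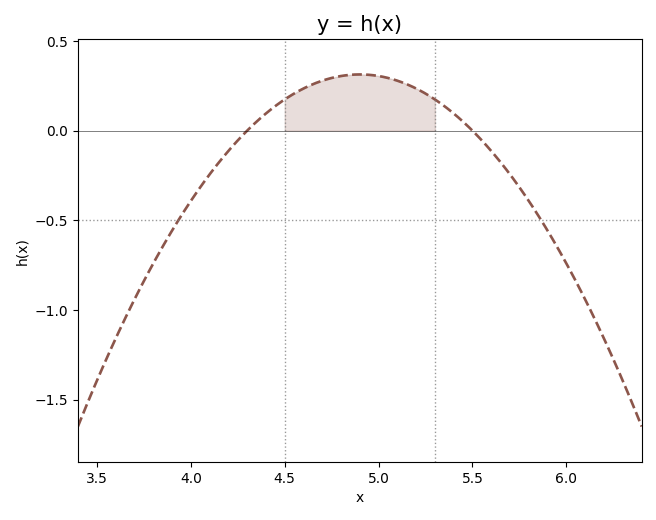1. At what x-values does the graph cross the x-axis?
4.3, 5.5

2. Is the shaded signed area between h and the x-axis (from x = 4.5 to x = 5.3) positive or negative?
positive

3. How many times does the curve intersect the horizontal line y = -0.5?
2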